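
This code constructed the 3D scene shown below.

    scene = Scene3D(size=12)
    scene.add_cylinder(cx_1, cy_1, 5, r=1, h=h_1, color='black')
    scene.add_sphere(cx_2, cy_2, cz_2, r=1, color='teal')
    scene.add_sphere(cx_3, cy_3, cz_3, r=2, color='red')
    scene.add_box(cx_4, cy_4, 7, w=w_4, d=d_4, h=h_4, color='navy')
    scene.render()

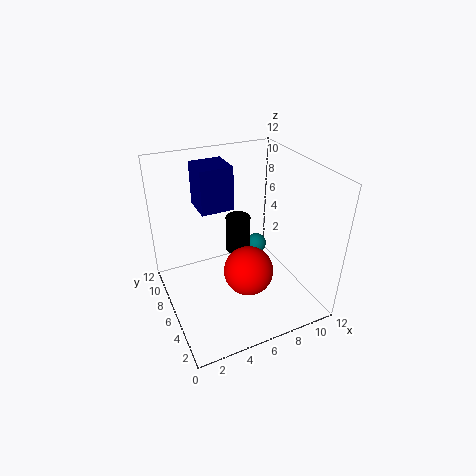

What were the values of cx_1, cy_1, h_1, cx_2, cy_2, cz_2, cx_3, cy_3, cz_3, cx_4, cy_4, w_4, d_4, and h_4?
cx_1 = 6, cy_1 = 6, h_1 = 3, cx_2 = 10, cy_2 = 10, cz_2 = 2, cx_3 = 6, cy_3 = 4, cz_3 = 4, cx_4 = 4, cy_4 = 9, w_4 = 3, d_4 = 3, h_4 = 4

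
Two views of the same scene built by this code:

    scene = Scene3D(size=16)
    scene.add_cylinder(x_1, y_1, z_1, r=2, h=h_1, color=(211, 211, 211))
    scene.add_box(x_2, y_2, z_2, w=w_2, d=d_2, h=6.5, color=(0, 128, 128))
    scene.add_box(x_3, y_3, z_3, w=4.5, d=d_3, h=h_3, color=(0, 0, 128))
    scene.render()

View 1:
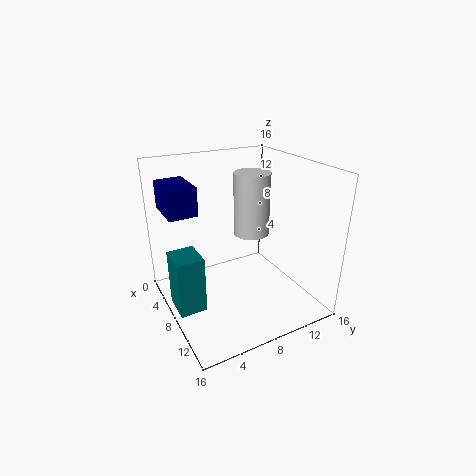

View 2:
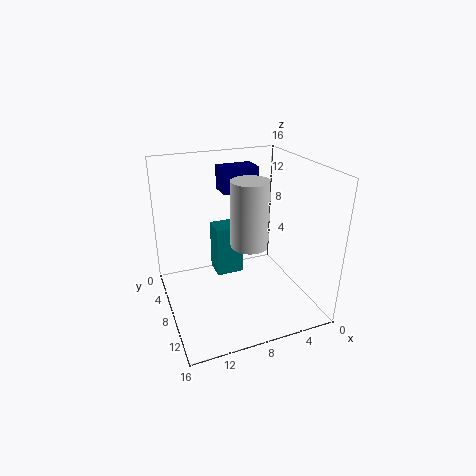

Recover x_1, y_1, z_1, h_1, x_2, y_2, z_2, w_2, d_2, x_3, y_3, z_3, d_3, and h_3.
x_1 = 7.5, y_1 = 10, z_1 = 8, h_1 = 7, x_2 = 5.5, y_2 = 0.5, z_2 = 0.5, w_2 = 3.5, d_2 = 3, x_3 = 3.5, y_3 = 0.5, z_3 = 11.5, d_3 = 3, h_3 = 3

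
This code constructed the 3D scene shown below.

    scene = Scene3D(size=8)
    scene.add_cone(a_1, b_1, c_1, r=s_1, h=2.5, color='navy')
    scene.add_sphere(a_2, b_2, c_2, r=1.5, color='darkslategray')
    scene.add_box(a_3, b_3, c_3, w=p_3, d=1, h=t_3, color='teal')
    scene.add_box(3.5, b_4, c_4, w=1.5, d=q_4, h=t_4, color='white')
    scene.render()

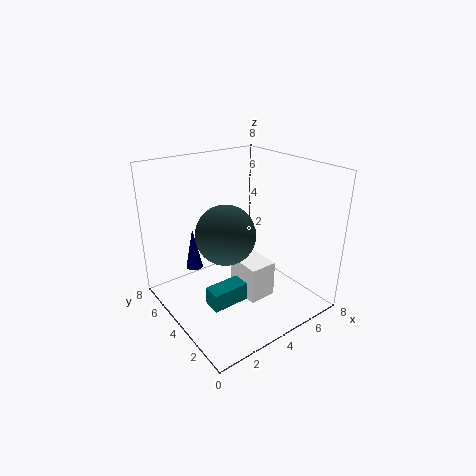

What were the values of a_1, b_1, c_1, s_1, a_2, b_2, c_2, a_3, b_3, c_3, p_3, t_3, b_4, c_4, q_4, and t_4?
a_1 = 2.5
b_1 = 6.5
c_1 = 1.5
s_1 = 0.5
a_2 = 2.5
b_2 = 3
c_2 = 5
a_3 = 1.5
b_3 = 2.5
c_3 = 1
p_3 = 2.5
t_3 = 1
b_4 = 2
c_4 = 1
q_4 = 2
t_4 = 2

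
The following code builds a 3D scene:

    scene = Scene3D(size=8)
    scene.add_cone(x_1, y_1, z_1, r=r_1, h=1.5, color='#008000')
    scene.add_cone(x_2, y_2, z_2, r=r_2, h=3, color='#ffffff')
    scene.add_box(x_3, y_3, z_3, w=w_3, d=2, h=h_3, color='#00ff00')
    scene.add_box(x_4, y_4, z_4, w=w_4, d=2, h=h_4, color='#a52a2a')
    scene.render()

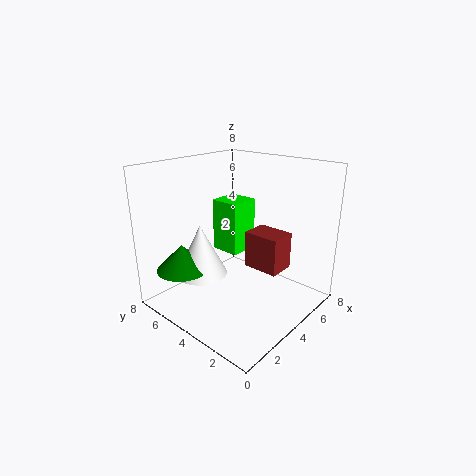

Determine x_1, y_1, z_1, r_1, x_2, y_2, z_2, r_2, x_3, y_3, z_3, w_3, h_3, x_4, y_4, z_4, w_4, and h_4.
x_1 = 2, y_1 = 6.5, z_1 = 2, r_1 = 1.5, x_2 = 3, y_2 = 6, z_2 = 1.5, r_2 = 1.5, x_3 = 6, y_3 = 6, z_3 = 1.5, w_3 = 2, h_3 = 3.5, x_4 = 4, y_4 = 1.5, z_4 = 2.5, w_4 = 1.5, h_4 = 2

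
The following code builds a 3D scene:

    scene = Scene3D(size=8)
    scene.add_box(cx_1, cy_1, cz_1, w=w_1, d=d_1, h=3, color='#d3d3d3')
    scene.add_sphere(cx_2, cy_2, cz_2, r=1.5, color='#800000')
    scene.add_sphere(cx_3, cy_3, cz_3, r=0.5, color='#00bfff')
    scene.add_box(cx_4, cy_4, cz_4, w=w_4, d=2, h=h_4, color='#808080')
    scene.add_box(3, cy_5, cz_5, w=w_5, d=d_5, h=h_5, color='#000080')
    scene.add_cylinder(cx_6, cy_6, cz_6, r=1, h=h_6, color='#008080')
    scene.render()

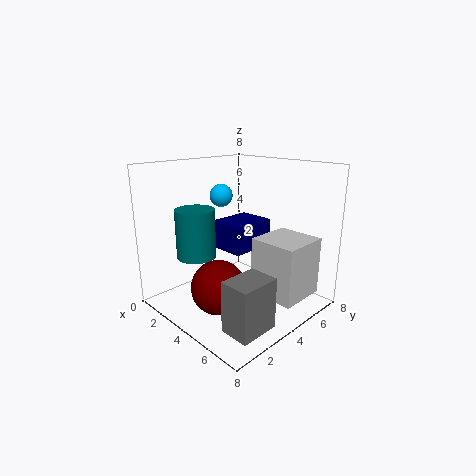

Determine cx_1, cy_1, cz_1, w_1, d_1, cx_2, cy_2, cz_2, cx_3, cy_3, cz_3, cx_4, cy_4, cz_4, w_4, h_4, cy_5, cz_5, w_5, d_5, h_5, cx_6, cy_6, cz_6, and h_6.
cx_1 = 5.5; cy_1 = 3.5; cz_1 = 1.5; w_1 = 2.5; d_1 = 2.5; cx_2 = 4; cy_2 = 2.5; cz_2 = 1.5; cx_3 = 5.5; cy_3 = 1.5; cz_3 = 7; cx_4 = 6.5; cy_4 = 0.5; cz_4 = 1; w_4 = 1.5; h_4 = 2.5; cy_5 = 3; cz_5 = 3.5; w_5 = 2; d_5 = 2.5; h_5 = 1.5; cx_6 = 3.5; cy_6 = 1.5; cz_6 = 3.5; h_6 = 2.5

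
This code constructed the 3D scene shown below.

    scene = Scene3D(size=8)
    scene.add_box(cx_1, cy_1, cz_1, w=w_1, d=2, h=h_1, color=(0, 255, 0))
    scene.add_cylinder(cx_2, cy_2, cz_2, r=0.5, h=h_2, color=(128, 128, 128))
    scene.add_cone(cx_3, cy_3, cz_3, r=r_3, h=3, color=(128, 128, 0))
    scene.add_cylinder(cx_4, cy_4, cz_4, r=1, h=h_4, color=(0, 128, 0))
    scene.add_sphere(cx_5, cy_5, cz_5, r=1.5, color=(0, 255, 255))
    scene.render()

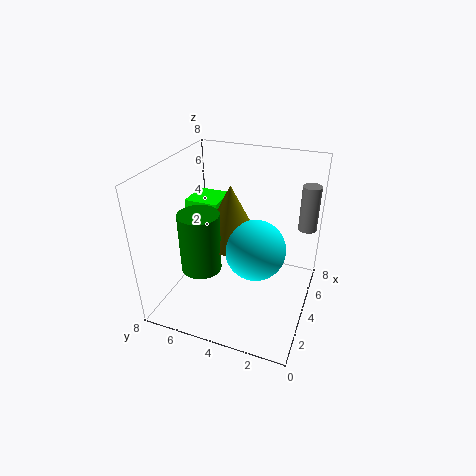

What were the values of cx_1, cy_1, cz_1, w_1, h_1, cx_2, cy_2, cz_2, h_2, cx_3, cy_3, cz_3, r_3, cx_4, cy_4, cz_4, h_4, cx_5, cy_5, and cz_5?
cx_1 = 4.5, cy_1 = 5.5, cz_1 = 4, w_1 = 2, h_1 = 1.5, cx_2 = 5.5, cy_2 = 0.5, cz_2 = 4.5, h_2 = 2.5, cx_3 = 3, cy_3 = 4, cz_3 = 4.5, r_3 = 1.5, cx_4 = 1.5, cy_4 = 5, cz_4 = 3.5, h_4 = 3, cx_5 = 2.5, cy_5 = 2.5, cz_5 = 4.5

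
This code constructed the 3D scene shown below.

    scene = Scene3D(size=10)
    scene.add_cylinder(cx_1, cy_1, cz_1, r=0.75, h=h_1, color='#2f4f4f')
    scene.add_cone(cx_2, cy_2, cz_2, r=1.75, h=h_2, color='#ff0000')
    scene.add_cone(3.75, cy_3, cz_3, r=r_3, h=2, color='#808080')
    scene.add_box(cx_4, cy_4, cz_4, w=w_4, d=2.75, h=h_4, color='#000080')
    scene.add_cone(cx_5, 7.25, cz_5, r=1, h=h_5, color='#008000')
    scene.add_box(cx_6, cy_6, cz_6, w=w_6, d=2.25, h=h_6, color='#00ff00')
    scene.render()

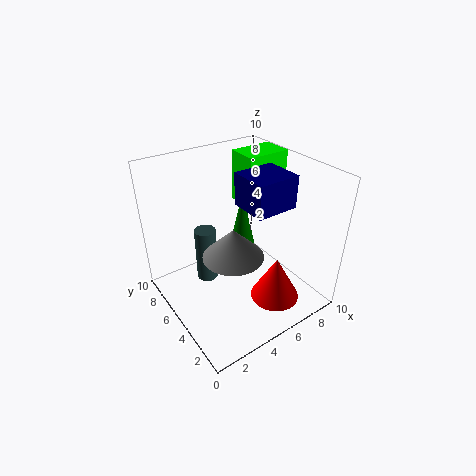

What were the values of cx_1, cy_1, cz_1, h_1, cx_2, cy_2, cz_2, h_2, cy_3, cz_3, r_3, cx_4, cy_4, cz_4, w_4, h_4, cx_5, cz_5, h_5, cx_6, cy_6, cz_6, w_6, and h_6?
cx_1 = 3.25, cy_1 = 6.5, cz_1 = 1.5, h_1 = 4, cx_2 = 6.75, cy_2 = 2.75, cz_2 = 0.5, h_2 = 3.25, cy_3 = 3.75, cz_3 = 4.75, r_3 = 2, cx_4 = 5.25, cy_4 = 3, cz_4 = 7.25, w_4 = 3, h_4 = 2.25, cx_5 = 7, cz_5 = 2.5, h_5 = 4.5, cx_6 = 6.75, cy_6 = 6, cz_6 = 6.25, w_6 = 3.25, h_6 = 3.75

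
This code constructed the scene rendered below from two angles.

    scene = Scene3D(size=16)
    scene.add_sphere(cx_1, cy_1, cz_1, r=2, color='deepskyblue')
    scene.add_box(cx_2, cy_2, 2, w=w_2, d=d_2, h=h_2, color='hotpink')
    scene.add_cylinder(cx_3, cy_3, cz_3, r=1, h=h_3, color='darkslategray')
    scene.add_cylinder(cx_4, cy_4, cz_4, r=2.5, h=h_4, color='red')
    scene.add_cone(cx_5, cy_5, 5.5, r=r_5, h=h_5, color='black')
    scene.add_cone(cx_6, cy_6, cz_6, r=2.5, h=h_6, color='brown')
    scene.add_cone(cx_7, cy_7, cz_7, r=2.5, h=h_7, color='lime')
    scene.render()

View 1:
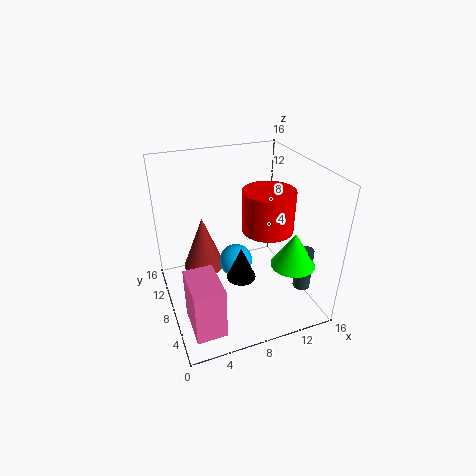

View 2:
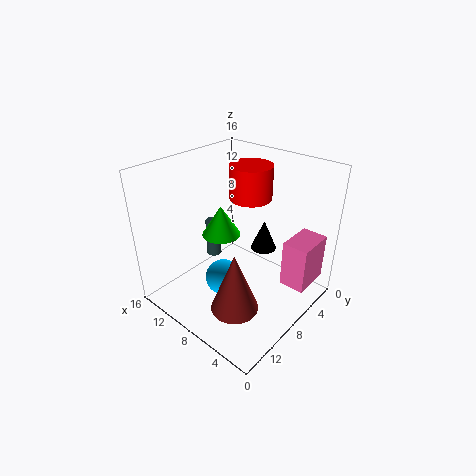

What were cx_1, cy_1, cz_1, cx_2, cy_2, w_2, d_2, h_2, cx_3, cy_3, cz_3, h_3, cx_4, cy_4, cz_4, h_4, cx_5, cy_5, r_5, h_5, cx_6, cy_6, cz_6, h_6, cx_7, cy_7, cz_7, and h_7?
cx_1 = 8.5; cy_1 = 10; cz_1 = 3.5; cx_2 = 1; cy_2 = 0.5; w_2 = 3; d_2 = 4.5; h_2 = 5.5; cx_3 = 15; cy_3 = 5; cz_3 = 1.5; h_3 = 5; cx_4 = 9.5; cy_4 = 4; cz_4 = 11; h_4 = 4; cx_5 = 7; cy_5 = 4.5; r_5 = 1.5; h_5 = 3.5; cx_6 = 5; cy_6 = 12; cz_6 = 2.5; h_6 = 6.5; cx_7 = 13.5; cy_7 = 5; cz_7 = 5; h_7 = 4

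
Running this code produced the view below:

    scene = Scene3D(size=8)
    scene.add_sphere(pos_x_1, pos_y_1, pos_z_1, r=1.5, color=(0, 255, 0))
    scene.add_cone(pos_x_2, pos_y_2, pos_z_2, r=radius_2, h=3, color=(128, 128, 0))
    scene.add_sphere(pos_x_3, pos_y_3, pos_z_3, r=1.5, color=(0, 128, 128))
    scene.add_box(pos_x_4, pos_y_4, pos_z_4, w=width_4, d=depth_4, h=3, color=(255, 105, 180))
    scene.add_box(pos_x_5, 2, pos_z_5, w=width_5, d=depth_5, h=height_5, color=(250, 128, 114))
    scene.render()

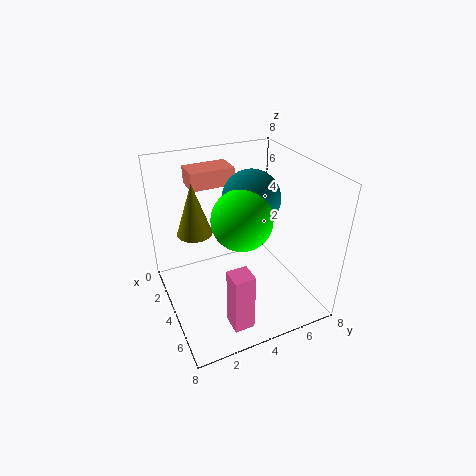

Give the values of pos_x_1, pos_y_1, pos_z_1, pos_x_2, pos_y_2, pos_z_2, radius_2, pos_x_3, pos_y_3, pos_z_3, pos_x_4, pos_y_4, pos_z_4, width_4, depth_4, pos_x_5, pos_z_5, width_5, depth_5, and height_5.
pos_x_1 = 5.5; pos_y_1 = 3.5; pos_z_1 = 6; pos_x_2 = 2.5; pos_y_2 = 2; pos_z_2 = 4; radius_2 = 1; pos_x_3 = 4.5; pos_y_3 = 4.5; pos_z_3 = 6.5; pos_x_4 = 7; pos_y_4 = 2; pos_z_4 = 1.5; width_4 = 1; depth_4 = 1; pos_x_5 = 1; pos_z_5 = 6.5; width_5 = 1.5; depth_5 = 2.5; height_5 = 1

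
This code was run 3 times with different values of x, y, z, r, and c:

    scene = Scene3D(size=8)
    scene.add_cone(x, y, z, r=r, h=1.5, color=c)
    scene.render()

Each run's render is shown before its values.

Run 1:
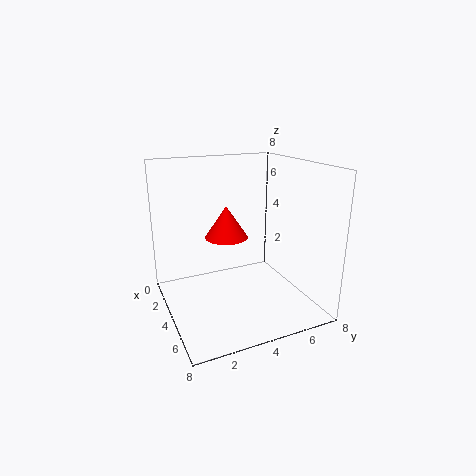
x = 6, y = 2.5, z = 5, r = 1, c = 'red'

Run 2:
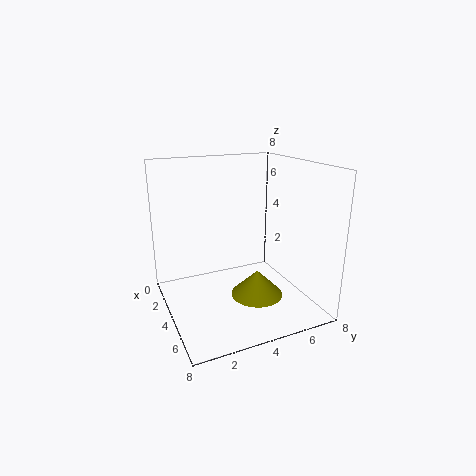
x = 4.5, y = 5, z = 0.5, r = 1.5, c = 'olive'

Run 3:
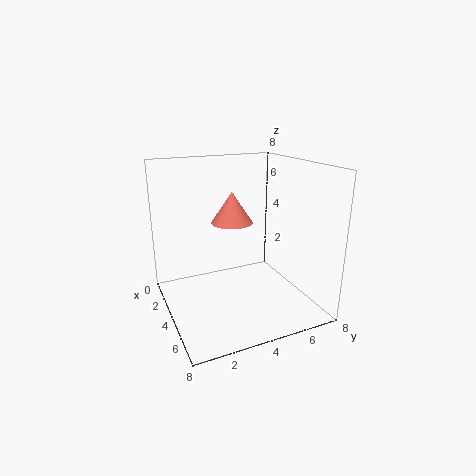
x = 5.5, y = 3, z = 5.5, r = 1, c = 'salmon'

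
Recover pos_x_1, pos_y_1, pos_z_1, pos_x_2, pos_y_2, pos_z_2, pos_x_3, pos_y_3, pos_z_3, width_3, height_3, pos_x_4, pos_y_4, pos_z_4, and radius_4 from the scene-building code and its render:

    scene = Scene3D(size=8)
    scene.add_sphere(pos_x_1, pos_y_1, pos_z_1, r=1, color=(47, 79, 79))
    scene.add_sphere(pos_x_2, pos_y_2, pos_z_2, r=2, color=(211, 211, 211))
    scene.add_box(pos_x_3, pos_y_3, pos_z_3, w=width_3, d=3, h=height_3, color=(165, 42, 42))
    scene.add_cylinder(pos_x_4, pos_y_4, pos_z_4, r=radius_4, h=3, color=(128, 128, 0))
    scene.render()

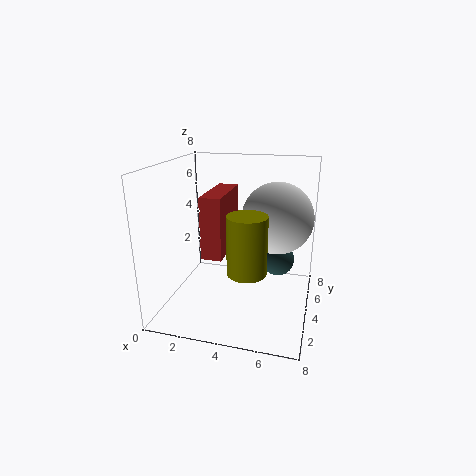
pos_x_1 = 6; pos_y_1 = 6; pos_z_1 = 2; pos_x_2 = 6; pos_y_2 = 5; pos_z_2 = 5; pos_x_3 = 3; pos_y_3 = 1; pos_z_3 = 4; width_3 = 1; height_3 = 3; pos_x_4 = 5; pos_y_4 = 2; pos_z_4 = 3; radius_4 = 1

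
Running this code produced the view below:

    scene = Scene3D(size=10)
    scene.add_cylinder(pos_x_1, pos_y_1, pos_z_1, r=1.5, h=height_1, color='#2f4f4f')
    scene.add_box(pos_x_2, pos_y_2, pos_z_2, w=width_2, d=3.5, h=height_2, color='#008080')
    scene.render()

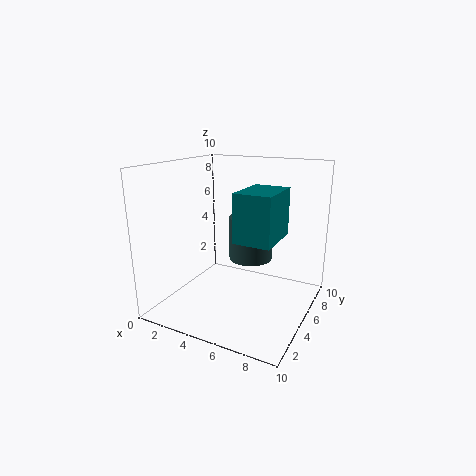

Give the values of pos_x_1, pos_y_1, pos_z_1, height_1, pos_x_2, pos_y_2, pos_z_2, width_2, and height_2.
pos_x_1 = 5.75
pos_y_1 = 5.5
pos_z_1 = 3.5
height_1 = 3
pos_x_2 = 5.5
pos_y_2 = 3.25
pos_z_2 = 5.25
width_2 = 2.5
height_2 = 3.25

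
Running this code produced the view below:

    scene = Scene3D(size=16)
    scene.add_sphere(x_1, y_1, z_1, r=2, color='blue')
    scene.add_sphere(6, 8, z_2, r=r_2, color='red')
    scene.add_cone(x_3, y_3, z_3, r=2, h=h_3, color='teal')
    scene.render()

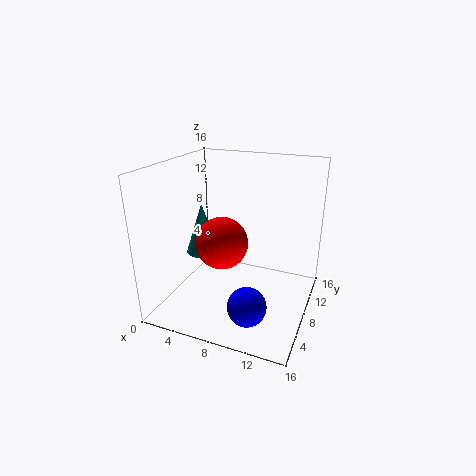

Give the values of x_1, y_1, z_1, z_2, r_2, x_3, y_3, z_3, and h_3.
x_1 = 11, y_1 = 3, z_1 = 3, z_2 = 7, r_2 = 3, x_3 = 3, y_3 = 9, z_3 = 5, h_3 = 6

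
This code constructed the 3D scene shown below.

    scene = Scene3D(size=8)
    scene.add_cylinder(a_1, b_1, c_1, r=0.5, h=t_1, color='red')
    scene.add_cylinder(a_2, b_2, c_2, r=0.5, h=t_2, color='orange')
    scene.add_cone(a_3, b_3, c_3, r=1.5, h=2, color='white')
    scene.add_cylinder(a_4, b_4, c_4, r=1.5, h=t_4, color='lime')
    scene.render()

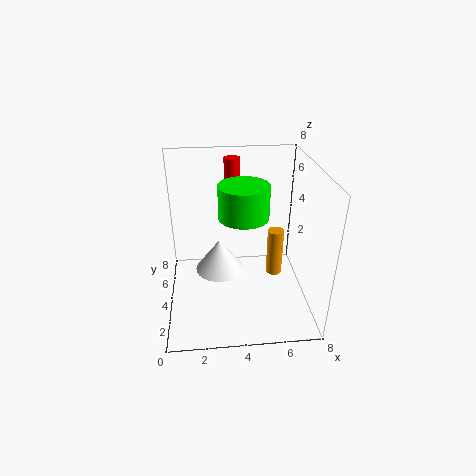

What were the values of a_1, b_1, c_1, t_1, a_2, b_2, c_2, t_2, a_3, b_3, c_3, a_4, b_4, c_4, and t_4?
a_1 = 4, b_1 = 7.5, c_1 = 5, t_1 = 2.5, a_2 = 6.5, b_2 = 5.5, c_2 = 0.5, t_2 = 3, a_3 = 3, b_3 = 5.5, c_3 = 1, a_4 = 4.5, b_4 = 5.5, c_4 = 4.5, t_4 = 2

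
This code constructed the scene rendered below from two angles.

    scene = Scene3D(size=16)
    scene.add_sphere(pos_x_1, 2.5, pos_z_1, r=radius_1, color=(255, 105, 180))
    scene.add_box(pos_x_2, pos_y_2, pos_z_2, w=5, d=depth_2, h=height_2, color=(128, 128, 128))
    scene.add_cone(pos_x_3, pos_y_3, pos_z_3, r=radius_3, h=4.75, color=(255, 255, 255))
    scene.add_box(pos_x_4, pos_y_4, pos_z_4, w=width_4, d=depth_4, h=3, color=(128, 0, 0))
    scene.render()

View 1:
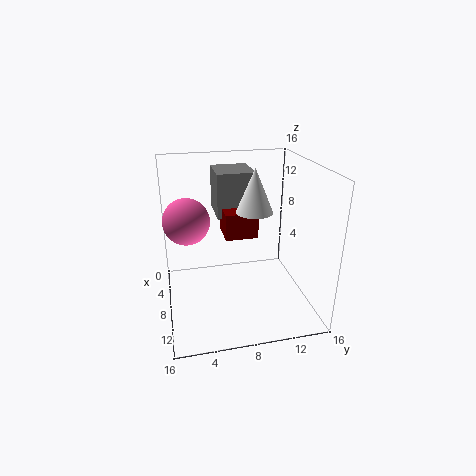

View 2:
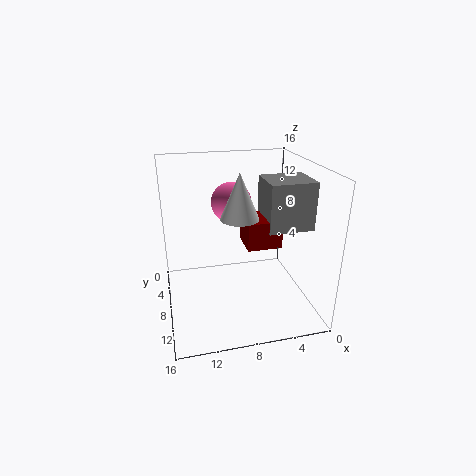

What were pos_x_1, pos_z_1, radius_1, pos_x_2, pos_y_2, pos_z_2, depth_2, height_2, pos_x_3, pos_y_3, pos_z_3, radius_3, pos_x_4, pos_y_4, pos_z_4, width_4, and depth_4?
pos_x_1 = 7.5; pos_z_1 = 10.25; radius_1 = 2.5; pos_x_2 = 0.25; pos_y_2 = 6.25; pos_z_2 = 9.25; depth_2 = 4.5; height_2 = 5.25; pos_x_3 = 8.25; pos_y_3 = 9.75; pos_z_3 = 11; radius_3 = 2; pos_x_4 = 3.75; pos_y_4 = 6.75; pos_z_4 = 7.5; width_4 = 3.75; depth_4 = 3.75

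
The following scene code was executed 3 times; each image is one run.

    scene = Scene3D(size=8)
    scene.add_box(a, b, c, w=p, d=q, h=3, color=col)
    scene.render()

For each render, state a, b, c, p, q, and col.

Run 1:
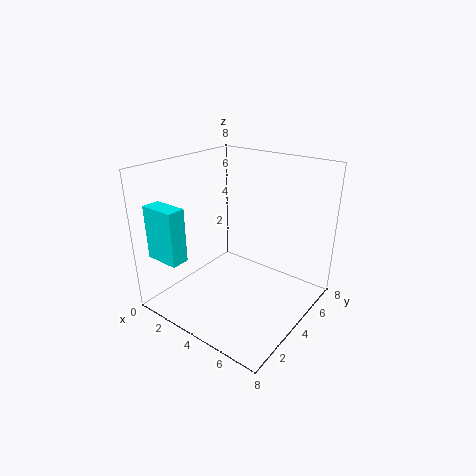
a = 0.25, b = 0.75, c = 3, p = 2, q = 1, col = 'cyan'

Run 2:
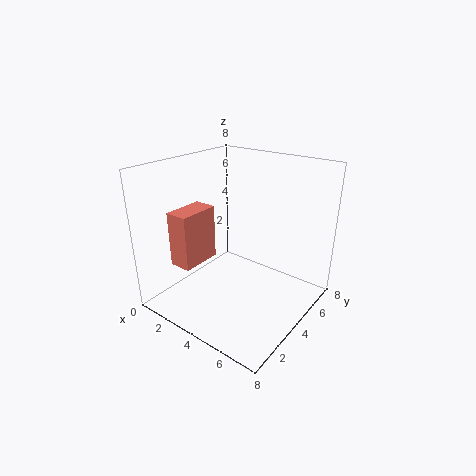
a = 1.5, b = 1.25, c = 2.75, p = 1.25, q = 2.25, col = 'salmon'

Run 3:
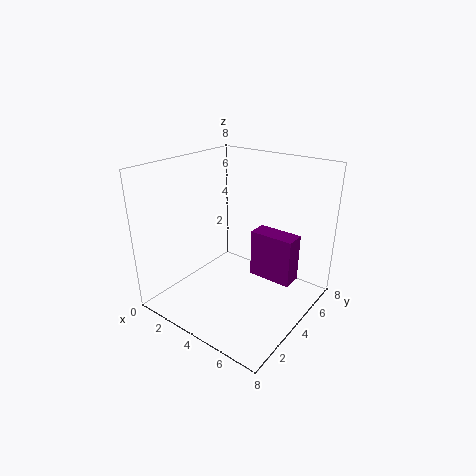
a = 3.5, b = 6, c = 0.5, p = 2.75, q = 1.25, col = 'purple'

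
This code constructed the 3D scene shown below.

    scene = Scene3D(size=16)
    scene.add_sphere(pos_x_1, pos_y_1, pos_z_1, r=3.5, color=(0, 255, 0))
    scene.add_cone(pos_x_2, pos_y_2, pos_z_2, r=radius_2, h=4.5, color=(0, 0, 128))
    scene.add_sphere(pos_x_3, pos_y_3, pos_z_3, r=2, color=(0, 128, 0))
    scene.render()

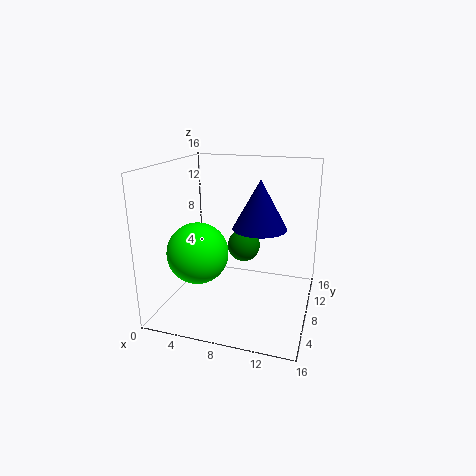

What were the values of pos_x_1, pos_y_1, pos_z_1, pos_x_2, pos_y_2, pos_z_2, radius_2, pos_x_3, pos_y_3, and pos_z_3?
pos_x_1 = 3.5
pos_y_1 = 7
pos_z_1 = 6
pos_x_2 = 11.5
pos_y_2 = 3.5
pos_z_2 = 11
radius_2 = 2.5
pos_x_3 = 7.5
pos_y_3 = 12
pos_z_3 = 5.5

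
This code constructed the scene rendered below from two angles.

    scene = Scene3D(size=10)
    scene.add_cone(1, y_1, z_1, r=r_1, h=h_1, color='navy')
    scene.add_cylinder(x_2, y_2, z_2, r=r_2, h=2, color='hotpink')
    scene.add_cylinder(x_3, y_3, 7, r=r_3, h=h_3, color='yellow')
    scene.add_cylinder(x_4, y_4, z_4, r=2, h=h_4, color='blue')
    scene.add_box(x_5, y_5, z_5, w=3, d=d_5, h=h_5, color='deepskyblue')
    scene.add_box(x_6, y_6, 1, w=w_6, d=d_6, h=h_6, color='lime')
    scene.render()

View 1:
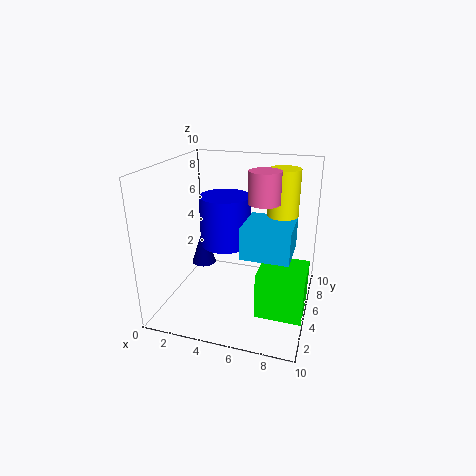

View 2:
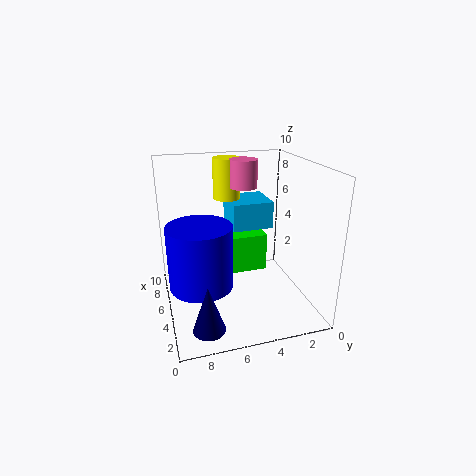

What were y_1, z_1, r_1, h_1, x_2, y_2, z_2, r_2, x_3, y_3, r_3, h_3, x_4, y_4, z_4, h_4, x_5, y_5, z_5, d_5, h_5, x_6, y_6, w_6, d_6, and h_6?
y_1 = 8; z_1 = 1; r_1 = 1; h_1 = 3; x_2 = 7; y_2 = 4; z_2 = 8; r_2 = 1; x_3 = 8; y_3 = 5; r_3 = 1; h_3 = 3; x_4 = 3; y_4 = 8; z_4 = 3; h_4 = 4; x_5 = 6; y_5 = 2; z_5 = 5; d_5 = 3; h_5 = 2; x_6 = 7; y_6 = 2; w_6 = 3; d_6 = 3; h_6 = 3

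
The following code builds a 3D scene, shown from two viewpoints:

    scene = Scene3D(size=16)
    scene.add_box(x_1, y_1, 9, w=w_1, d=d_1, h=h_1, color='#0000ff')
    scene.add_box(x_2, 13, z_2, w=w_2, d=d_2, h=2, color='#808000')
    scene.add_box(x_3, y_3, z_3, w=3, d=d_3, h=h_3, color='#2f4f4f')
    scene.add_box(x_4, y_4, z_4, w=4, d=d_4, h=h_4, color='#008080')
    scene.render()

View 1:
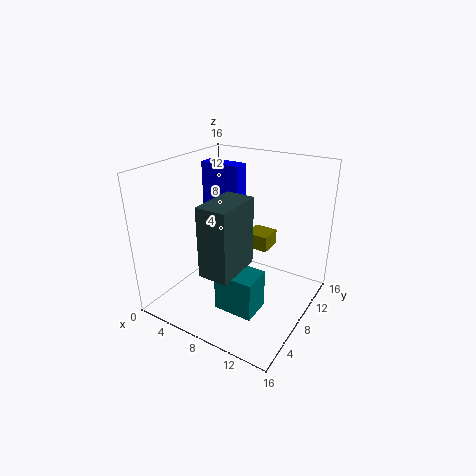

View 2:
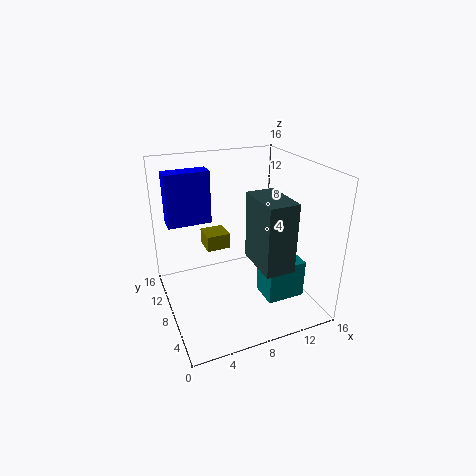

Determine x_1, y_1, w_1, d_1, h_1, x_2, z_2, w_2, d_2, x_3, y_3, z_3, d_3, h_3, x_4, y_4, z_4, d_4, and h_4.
x_1 = 1
y_1 = 11
w_1 = 5
d_1 = 2
h_1 = 6
x_2 = 6
z_2 = 4
w_2 = 3
d_2 = 3
x_3 = 8
y_3 = 1
z_3 = 7
d_3 = 5
h_3 = 7
x_4 = 9
y_4 = 2
z_4 = 3
d_4 = 3
h_4 = 4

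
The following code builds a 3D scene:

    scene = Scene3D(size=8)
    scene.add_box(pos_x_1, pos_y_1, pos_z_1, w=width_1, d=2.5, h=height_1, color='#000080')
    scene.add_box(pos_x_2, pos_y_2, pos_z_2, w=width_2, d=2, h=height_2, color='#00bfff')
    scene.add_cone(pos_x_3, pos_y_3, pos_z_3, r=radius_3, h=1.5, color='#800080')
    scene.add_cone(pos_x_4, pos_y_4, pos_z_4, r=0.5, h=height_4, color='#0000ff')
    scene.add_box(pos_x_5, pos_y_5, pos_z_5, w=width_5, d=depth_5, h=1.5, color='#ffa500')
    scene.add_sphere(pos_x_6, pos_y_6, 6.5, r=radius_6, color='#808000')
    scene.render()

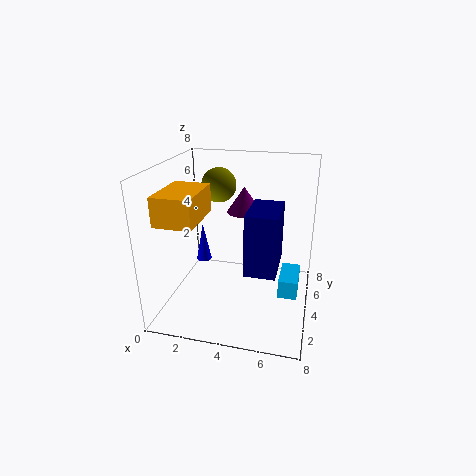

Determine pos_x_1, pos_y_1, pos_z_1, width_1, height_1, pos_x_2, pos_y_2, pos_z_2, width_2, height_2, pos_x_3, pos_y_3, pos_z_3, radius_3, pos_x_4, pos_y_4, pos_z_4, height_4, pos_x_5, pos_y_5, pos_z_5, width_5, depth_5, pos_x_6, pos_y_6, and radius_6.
pos_x_1 = 5; pos_y_1 = 1; pos_z_1 = 3.5; width_1 = 1.5; height_1 = 3; pos_x_2 = 6.5; pos_y_2 = 2.5; pos_z_2 = 1.5; width_2 = 1; height_2 = 1; pos_x_3 = 4; pos_y_3 = 5.5; pos_z_3 = 5; radius_3 = 1; pos_x_4 = 1; pos_y_4 = 6.5; pos_z_4 = 1; height_4 = 2.5; pos_x_5 = 0.5; pos_y_5 = 1; pos_z_5 = 5.5; width_5 = 2; depth_5 = 3; pos_x_6 = 2.5; pos_y_6 = 5.5; radius_6 = 1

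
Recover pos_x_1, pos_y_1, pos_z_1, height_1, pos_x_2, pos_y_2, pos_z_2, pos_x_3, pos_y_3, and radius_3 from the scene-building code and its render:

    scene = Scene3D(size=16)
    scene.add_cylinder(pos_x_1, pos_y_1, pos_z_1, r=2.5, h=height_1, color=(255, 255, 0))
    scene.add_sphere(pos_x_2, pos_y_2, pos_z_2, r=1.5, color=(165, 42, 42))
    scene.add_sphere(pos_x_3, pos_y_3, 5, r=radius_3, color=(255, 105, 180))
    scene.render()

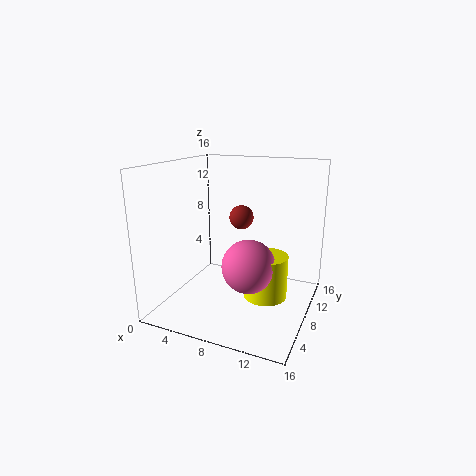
pos_x_1 = 11
pos_y_1 = 9
pos_z_1 = 1
height_1 = 5
pos_x_2 = 6.5
pos_y_2 = 12.5
pos_z_2 = 9
pos_x_3 = 9.5
pos_y_3 = 7.5
radius_3 = 3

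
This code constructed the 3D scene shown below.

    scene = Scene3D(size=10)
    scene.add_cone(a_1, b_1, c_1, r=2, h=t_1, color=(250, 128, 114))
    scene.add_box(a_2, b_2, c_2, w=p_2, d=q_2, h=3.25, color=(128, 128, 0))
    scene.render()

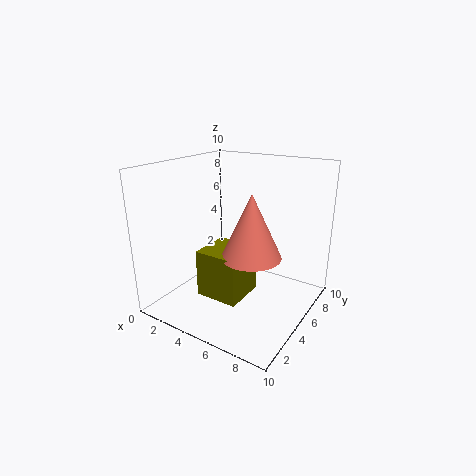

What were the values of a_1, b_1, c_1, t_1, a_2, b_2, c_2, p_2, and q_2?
a_1 = 6.5; b_1 = 4.25; c_1 = 4.25; t_1 = 4.25; a_2 = 3.25; b_2 = 2.5; c_2 = 1.25; p_2 = 3; q_2 = 3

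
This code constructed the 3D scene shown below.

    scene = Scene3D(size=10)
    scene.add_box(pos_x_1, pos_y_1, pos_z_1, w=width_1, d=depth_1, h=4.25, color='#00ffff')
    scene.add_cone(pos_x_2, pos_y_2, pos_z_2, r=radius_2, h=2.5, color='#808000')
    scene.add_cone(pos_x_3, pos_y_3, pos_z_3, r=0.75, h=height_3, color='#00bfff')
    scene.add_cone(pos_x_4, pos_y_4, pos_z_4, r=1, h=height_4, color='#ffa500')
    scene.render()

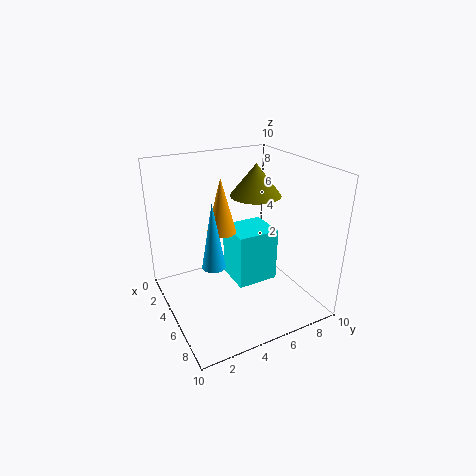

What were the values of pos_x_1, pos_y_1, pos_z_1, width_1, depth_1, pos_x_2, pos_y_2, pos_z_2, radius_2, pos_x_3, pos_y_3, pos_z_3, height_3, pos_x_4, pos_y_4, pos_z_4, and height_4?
pos_x_1 = 1.5; pos_y_1 = 5.5; pos_z_1 = 0.25; width_1 = 3; depth_1 = 3.25; pos_x_2 = 2.25; pos_y_2 = 8; pos_z_2 = 6.75; radius_2 = 2; pos_x_3 = 6.5; pos_y_3 = 2.5; pos_z_3 = 4.25; height_3 = 4.25; pos_x_4 = 4.5; pos_y_4 = 4; pos_z_4 = 5.5; height_4 = 3.75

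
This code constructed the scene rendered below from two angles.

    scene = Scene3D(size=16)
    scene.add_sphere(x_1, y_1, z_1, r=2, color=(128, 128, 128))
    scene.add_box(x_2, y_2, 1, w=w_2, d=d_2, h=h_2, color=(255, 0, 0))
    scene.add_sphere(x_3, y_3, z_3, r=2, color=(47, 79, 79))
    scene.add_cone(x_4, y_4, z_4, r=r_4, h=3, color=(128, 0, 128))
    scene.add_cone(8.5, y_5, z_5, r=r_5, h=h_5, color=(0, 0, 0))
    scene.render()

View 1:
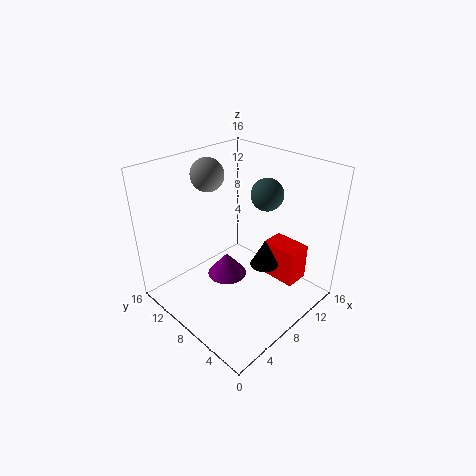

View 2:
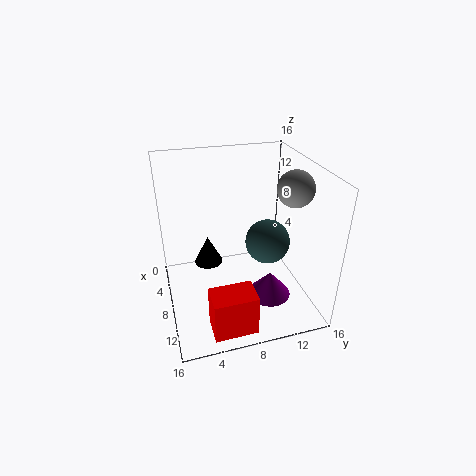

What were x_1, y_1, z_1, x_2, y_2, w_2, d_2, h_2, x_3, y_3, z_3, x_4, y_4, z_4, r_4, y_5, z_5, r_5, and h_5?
x_1 = 9; y_1 = 14; z_1 = 13.5; x_2 = 12.5; y_2 = 3.5; w_2 = 3; d_2 = 4.5; h_2 = 4.5; x_3 = 14; y_3 = 9; z_3 = 11; x_4 = 9.5; y_4 = 11.5; z_4 = 0.5; r_4 = 2.5; y_5 = 4.5; z_5 = 6; r_5 = 1.5; h_5 = 3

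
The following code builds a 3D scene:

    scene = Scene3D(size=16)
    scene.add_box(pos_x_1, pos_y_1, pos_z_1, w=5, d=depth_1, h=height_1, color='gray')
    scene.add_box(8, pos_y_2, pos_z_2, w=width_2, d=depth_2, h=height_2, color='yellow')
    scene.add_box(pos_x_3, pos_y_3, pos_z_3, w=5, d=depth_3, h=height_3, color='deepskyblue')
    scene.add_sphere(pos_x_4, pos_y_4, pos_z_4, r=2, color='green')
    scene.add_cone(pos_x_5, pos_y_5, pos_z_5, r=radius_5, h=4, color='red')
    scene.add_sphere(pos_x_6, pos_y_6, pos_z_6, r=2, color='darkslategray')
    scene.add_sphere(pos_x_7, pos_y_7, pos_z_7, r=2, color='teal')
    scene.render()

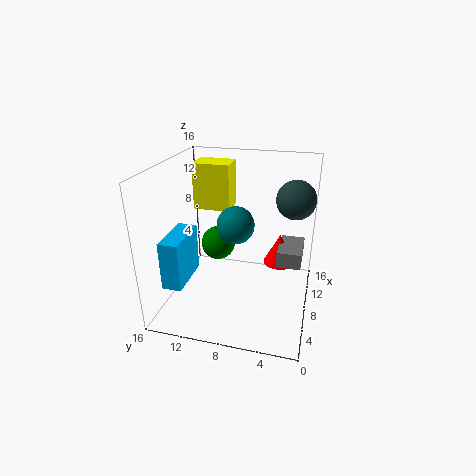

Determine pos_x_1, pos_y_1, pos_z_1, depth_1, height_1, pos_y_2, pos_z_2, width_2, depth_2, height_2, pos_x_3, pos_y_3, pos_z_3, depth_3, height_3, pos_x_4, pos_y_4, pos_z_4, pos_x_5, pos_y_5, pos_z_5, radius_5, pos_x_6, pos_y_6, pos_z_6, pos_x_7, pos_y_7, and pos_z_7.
pos_x_1 = 11
pos_y_1 = 1
pos_z_1 = 3
depth_1 = 3
height_1 = 2
pos_y_2 = 9
pos_z_2 = 11
width_2 = 3
depth_2 = 4
height_2 = 5
pos_x_3 = 1
pos_y_3 = 12
pos_z_3 = 5
depth_3 = 2
height_3 = 5
pos_x_4 = 10
pos_y_4 = 11
pos_z_4 = 6
pos_x_5 = 14
pos_y_5 = 4
pos_z_5 = 2
radius_5 = 2
pos_x_6 = 8
pos_y_6 = 2
pos_z_6 = 13
pos_x_7 = 7
pos_y_7 = 8
pos_z_7 = 10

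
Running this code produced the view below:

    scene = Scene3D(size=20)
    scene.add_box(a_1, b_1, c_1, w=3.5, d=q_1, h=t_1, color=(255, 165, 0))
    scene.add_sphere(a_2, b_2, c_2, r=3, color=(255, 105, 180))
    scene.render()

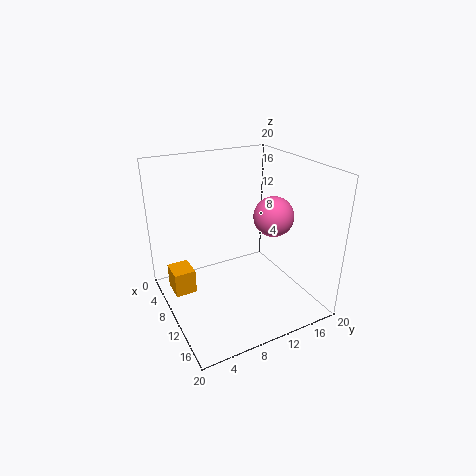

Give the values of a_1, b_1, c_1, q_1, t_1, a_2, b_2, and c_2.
a_1 = 5; b_1 = 1; c_1 = 2; q_1 = 3; t_1 = 3.5; a_2 = 9; b_2 = 16.5; c_2 = 11.5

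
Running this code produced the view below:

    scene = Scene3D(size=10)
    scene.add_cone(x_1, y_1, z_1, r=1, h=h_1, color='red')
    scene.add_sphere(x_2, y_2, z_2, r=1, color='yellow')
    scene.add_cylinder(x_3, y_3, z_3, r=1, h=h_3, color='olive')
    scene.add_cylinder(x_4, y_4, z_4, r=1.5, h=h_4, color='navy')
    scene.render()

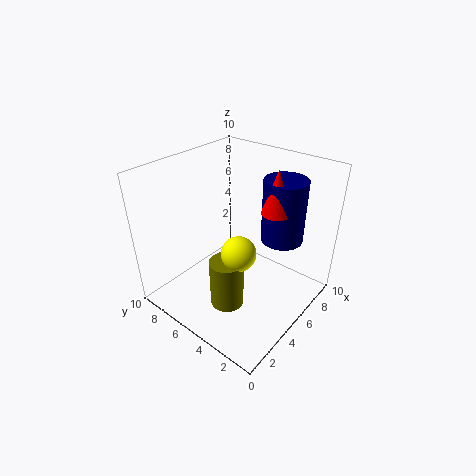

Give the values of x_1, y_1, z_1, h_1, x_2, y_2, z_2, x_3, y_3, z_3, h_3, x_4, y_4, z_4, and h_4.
x_1 = 6.5, y_1 = 3, z_1 = 7, h_1 = 3, x_2 = 2, y_2 = 2.5, z_2 = 6.5, x_3 = 1.5, y_3 = 3, z_3 = 3, h_3 = 3, x_4 = 7.5, y_4 = 3, z_4 = 4.5, h_4 = 4.5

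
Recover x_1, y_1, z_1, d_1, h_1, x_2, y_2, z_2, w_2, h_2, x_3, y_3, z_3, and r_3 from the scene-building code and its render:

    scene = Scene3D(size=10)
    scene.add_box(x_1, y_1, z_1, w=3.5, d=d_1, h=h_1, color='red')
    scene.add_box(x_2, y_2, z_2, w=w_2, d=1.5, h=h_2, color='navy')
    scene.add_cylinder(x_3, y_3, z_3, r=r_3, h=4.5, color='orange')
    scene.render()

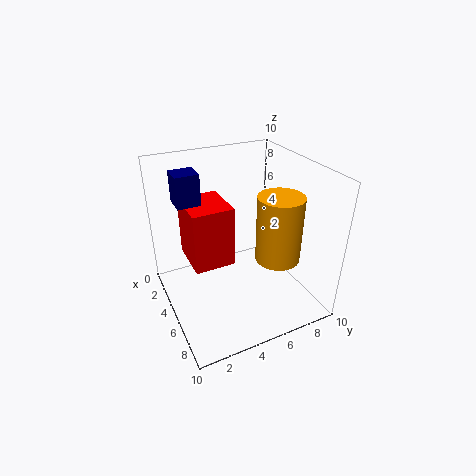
x_1 = 1, y_1 = 2, z_1 = 2.5, d_1 = 3, h_1 = 4.5, x_2 = 3.5, y_2 = 1, z_2 = 8, w_2 = 1.5, h_2 = 2, x_3 = 7, y_3 = 7, z_3 = 4, r_3 = 1.5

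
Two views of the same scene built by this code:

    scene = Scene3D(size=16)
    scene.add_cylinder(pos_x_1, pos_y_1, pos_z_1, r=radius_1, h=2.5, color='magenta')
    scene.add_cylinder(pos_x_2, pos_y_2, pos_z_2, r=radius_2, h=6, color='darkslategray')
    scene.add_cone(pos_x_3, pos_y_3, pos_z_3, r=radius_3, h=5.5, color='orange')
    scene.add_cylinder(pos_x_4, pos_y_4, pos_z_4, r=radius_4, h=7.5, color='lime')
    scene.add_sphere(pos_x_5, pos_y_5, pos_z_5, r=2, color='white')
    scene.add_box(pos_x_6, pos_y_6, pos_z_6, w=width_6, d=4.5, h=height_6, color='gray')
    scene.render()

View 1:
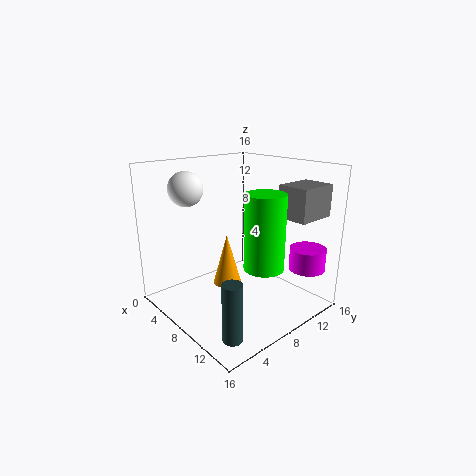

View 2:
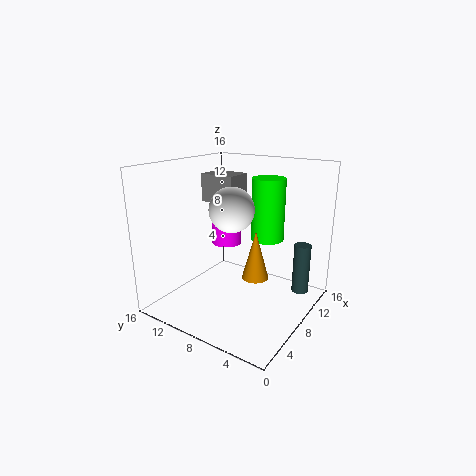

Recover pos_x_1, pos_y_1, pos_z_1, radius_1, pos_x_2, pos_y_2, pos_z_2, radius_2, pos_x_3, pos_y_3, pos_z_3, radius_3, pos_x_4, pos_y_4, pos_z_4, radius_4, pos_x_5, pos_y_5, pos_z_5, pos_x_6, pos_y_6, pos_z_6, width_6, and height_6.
pos_x_1 = 13.5, pos_y_1 = 13.5, pos_z_1 = 4.5, radius_1 = 2, pos_x_2 = 13.5, pos_y_2 = 2.5, pos_z_2 = 0.5, radius_2 = 1, pos_x_3 = 8.5, pos_y_3 = 6, pos_z_3 = 3.5, radius_3 = 1.5, pos_x_4 = 13, pos_y_4 = 7, pos_z_4 = 6.5, radius_4 = 2, pos_x_5 = 2.5, pos_y_5 = 5, pos_z_5 = 13, pos_x_6 = 11, pos_y_6 = 11, pos_z_6 = 10.5, width_6 = 3.5, height_6 = 3.5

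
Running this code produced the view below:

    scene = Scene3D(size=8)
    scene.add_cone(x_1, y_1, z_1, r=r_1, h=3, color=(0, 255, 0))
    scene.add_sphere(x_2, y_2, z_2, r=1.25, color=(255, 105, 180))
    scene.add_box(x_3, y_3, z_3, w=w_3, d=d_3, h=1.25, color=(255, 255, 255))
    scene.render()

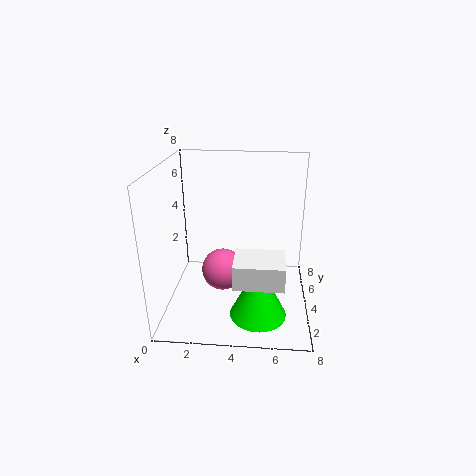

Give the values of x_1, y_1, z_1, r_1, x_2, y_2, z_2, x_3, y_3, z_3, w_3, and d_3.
x_1 = 5.25, y_1 = 2, z_1 = 0.5, r_1 = 1.5, x_2 = 3, y_2 = 4.75, z_2 = 1.5, x_3 = 4, y_3 = 0.75, z_3 = 2.75, w_3 = 2.5, d_3 = 2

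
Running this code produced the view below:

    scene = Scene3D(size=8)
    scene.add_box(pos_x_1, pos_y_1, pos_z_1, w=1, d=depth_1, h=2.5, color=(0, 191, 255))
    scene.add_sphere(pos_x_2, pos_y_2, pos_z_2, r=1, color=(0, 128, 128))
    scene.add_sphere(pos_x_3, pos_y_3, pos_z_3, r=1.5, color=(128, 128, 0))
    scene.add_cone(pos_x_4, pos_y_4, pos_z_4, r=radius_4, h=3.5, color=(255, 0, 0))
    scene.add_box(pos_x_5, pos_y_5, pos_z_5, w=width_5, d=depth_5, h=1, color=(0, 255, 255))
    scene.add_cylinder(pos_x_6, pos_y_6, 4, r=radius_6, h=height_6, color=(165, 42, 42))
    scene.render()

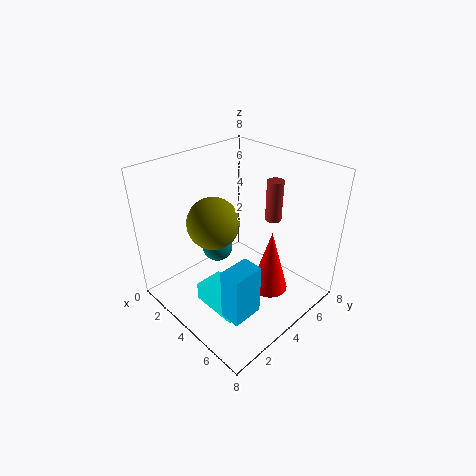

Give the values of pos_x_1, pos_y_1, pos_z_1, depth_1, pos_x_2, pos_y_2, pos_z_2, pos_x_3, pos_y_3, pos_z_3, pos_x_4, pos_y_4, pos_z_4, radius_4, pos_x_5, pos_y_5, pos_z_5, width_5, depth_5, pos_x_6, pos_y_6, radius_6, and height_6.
pos_x_1 = 6.5, pos_y_1 = 0.5, pos_z_1 = 2.5, depth_1 = 1.5, pos_x_2 = 1, pos_y_2 = 5, pos_z_2 = 1.5, pos_x_3 = 2.5, pos_y_3 = 3.5, pos_z_3 = 4.5, pos_x_4 = 6, pos_y_4 = 4.5, pos_z_4 = 1.5, radius_4 = 1, pos_x_5 = 4, pos_y_5 = 1, pos_z_5 = 1.5, width_5 = 2.5, depth_5 = 1.5, pos_x_6 = 4, pos_y_6 = 7, radius_6 = 0.5, height_6 = 2.5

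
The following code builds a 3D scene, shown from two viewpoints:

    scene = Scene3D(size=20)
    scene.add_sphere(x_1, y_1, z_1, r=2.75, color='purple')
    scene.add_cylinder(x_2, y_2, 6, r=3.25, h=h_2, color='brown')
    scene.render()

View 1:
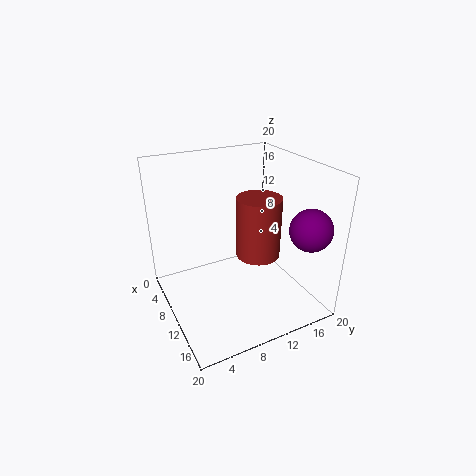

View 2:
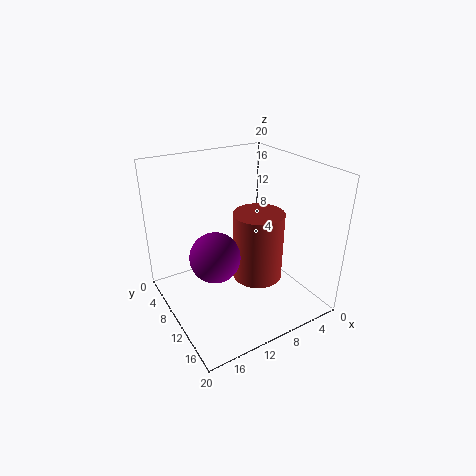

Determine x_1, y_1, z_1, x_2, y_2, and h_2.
x_1 = 17, y_1 = 16.75, z_1 = 12.75, x_2 = 9.25, y_2 = 13.75, h_2 = 9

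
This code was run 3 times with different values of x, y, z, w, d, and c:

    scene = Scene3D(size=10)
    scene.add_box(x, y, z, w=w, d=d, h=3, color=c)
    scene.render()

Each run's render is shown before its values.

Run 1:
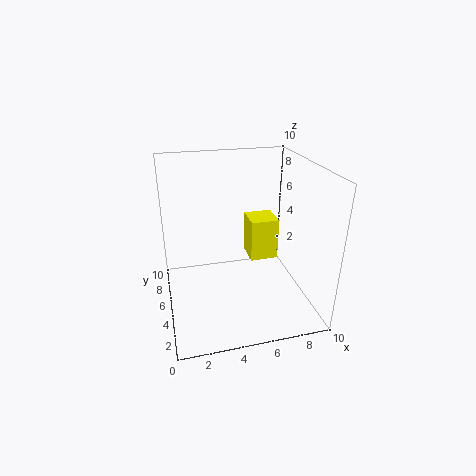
x = 6, y = 5, z = 3, w = 2, d = 2, c = 'yellow'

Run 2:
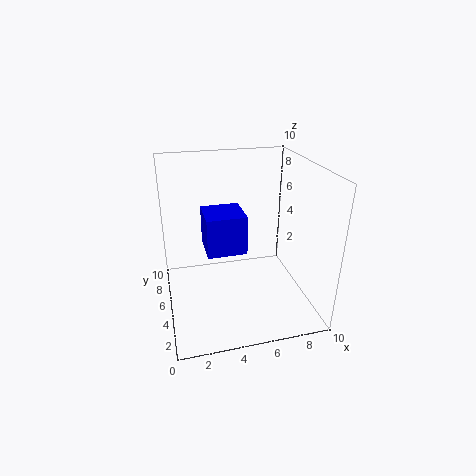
x = 3, y = 6, z = 3, w = 3, d = 3, c = 'blue'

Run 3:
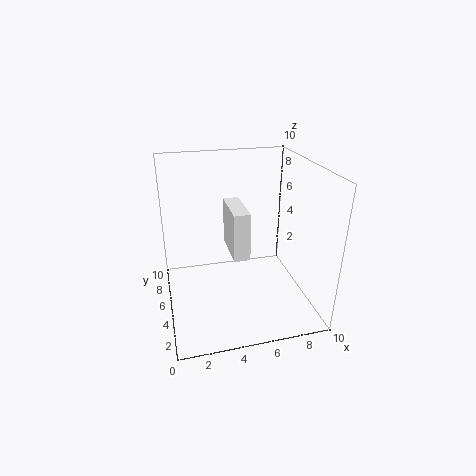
x = 4, y = 2, z = 5, w = 1, d = 3, c = 'white'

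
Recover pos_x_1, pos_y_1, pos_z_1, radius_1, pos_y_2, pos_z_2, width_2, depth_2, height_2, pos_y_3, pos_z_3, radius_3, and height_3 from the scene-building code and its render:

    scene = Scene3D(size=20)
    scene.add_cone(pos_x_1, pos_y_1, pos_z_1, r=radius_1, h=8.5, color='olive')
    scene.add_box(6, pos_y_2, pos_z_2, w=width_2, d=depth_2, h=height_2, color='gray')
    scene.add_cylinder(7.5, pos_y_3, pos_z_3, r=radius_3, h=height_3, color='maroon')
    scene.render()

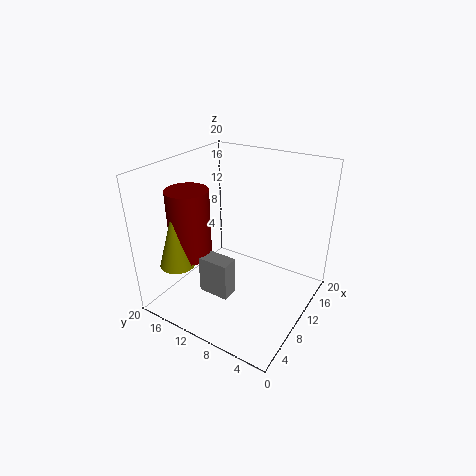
pos_x_1 = 5
pos_y_1 = 17
pos_z_1 = 6
radius_1 = 2.5
pos_y_2 = 9.5
pos_z_2 = 2
width_2 = 2.5
depth_2 = 4.5
height_2 = 5.5
pos_y_3 = 16.5
pos_z_3 = 6.5
radius_3 = 3
height_3 = 10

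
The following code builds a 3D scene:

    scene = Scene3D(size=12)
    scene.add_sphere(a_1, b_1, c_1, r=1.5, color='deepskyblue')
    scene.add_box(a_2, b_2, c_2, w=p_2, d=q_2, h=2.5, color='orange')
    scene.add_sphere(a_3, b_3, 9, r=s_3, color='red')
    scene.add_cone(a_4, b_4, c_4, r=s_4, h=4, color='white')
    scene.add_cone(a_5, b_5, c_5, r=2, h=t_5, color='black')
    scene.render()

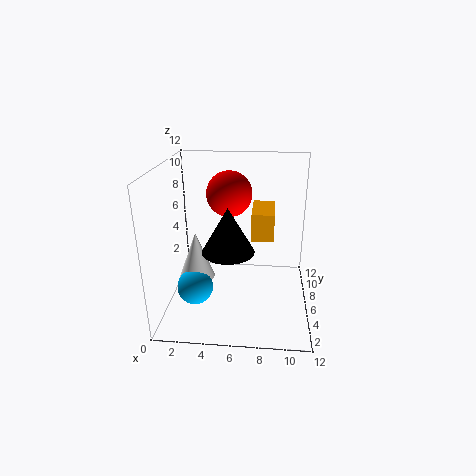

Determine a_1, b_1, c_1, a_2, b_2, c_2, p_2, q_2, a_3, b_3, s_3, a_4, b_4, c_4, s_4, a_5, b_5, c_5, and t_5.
a_1 = 2.5, b_1 = 4.5, c_1 = 2, a_2 = 7, b_2 = 7.5, c_2 = 5, p_2 = 2, q_2 = 4, a_3 = 5, b_3 = 8.5, s_3 = 2, a_4 = 2.5, b_4 = 5.5, c_4 = 2.5, s_4 = 1.5, a_5 = 5.5, b_5 = 3.5, c_5 = 6, t_5 = 3.5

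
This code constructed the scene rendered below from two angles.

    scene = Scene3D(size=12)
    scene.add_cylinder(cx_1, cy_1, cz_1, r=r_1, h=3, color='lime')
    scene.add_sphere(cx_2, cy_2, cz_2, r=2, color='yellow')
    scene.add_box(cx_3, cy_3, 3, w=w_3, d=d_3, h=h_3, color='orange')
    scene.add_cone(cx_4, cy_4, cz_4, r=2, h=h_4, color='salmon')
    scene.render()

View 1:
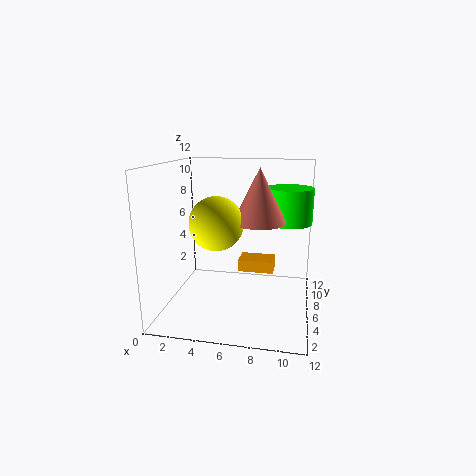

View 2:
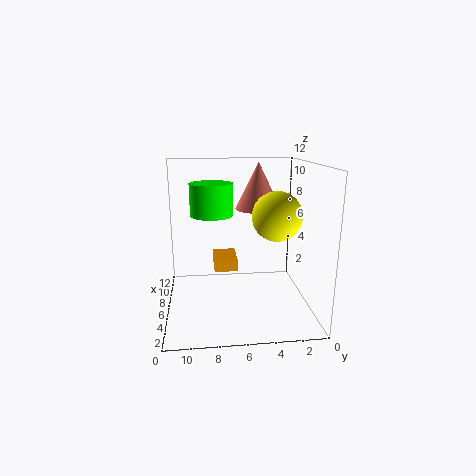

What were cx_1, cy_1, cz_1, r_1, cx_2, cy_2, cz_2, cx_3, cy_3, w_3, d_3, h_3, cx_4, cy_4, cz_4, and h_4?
cx_1 = 10, cy_1 = 8, cz_1 = 7, r_1 = 2, cx_2 = 5, cy_2 = 3, cz_2 = 8, cx_3 = 6, cy_3 = 6, w_3 = 3, d_3 = 2, h_3 = 1, cx_4 = 8, cy_4 = 4, cz_4 = 8, h_4 = 4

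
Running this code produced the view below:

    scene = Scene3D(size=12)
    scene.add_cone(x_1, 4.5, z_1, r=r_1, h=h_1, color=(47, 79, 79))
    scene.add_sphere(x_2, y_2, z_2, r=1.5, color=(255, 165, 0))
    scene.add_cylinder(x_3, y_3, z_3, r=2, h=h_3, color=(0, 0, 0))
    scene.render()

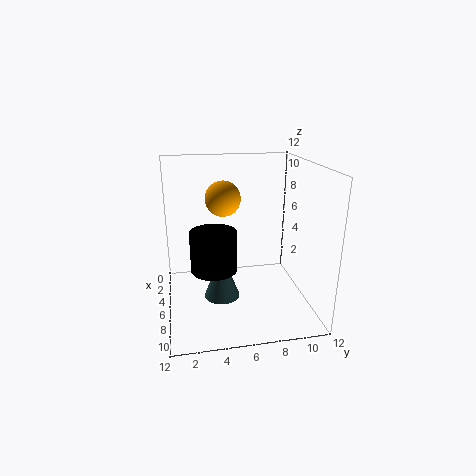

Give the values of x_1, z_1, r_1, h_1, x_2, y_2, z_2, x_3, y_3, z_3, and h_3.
x_1 = 6.5; z_1 = 1; r_1 = 1.5; h_1 = 4; x_2 = 4.5; y_2 = 5; z_2 = 9; x_3 = 5.5; y_3 = 4; z_3 = 3; h_3 = 3.5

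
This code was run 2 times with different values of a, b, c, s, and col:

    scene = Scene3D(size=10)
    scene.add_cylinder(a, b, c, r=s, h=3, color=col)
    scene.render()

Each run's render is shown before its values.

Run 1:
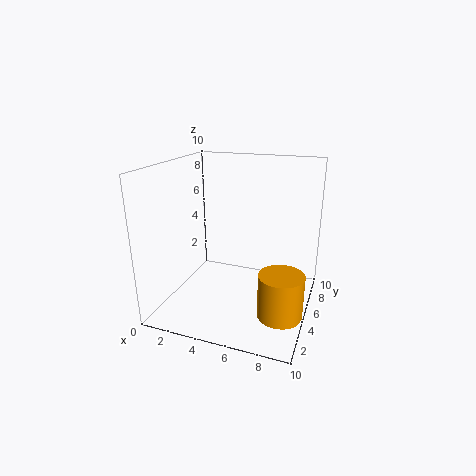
a = 8.5, b = 3.5, c = 0.5, s = 1.5, col = 'orange'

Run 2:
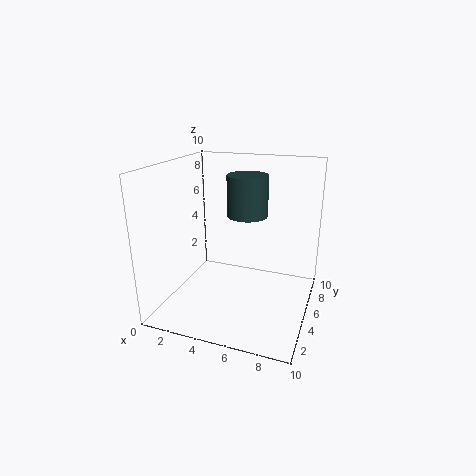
a = 5, b = 7, c = 6, s = 1.5, col = 'darkslategray'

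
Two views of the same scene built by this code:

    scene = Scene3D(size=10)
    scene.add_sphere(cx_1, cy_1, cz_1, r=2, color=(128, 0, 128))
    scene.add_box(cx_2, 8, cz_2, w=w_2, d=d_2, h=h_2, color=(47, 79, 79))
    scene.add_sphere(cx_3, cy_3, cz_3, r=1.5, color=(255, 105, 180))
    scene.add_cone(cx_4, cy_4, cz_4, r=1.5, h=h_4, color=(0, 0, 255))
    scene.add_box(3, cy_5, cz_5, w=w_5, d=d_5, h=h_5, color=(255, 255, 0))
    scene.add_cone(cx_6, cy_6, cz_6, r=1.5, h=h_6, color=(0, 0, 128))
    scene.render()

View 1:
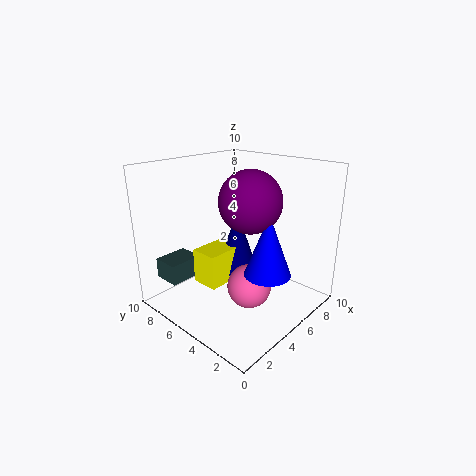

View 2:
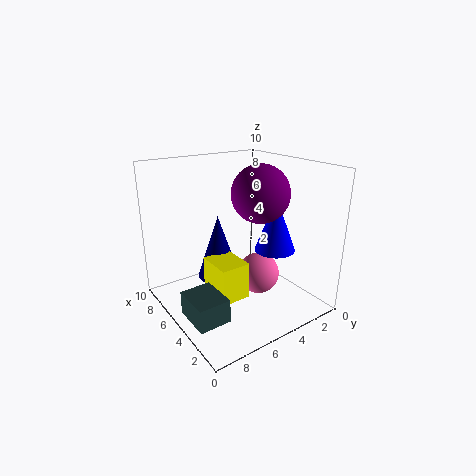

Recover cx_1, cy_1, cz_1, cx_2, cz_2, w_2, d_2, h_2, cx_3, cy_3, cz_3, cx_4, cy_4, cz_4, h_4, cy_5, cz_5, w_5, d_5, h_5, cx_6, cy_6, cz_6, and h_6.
cx_1 = 4.5
cy_1 = 3.5
cz_1 = 8
cx_2 = 1.5
cz_2 = 1.5
w_2 = 2.5
d_2 = 2
h_2 = 1.5
cx_3 = 4.5
cy_3 = 3.5
cz_3 = 2
cx_4 = 4.5
cy_4 = 2
cz_4 = 3.5
h_4 = 4
cy_5 = 5.5
cz_5 = 1.5
w_5 = 2.5
d_5 = 2
h_5 = 2.5
cx_6 = 6
cy_6 = 6
cz_6 = 2
h_6 = 4.5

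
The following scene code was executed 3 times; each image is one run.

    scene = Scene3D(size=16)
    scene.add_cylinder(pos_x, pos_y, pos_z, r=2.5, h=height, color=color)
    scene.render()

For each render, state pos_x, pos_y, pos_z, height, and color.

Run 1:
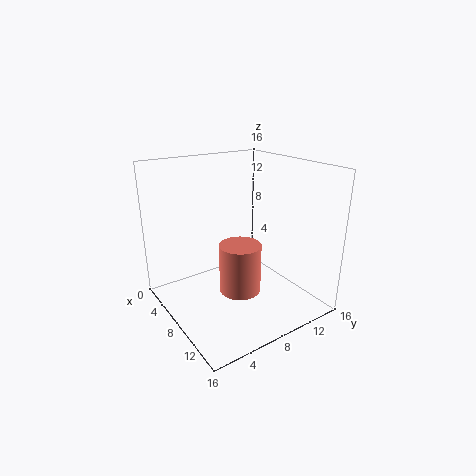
pos_x = 7
pos_y = 9
pos_z = 0.5
height = 6
color = 'salmon'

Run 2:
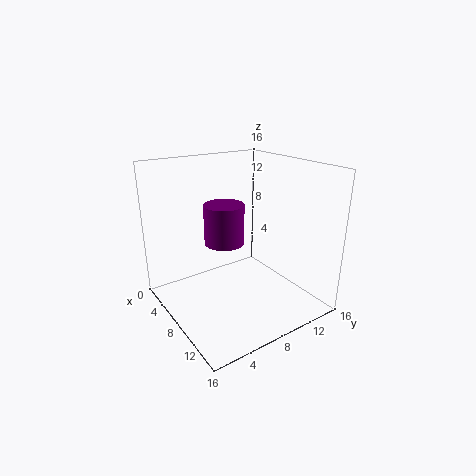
pos_x = 3.5
pos_y = 9
pos_z = 5.5
height = 5
color = 'purple'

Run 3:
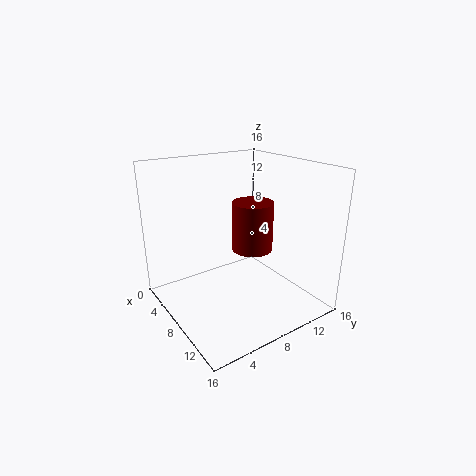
pos_x = 6
pos_y = 11.5
pos_z = 5
height = 6
color = 'maroon'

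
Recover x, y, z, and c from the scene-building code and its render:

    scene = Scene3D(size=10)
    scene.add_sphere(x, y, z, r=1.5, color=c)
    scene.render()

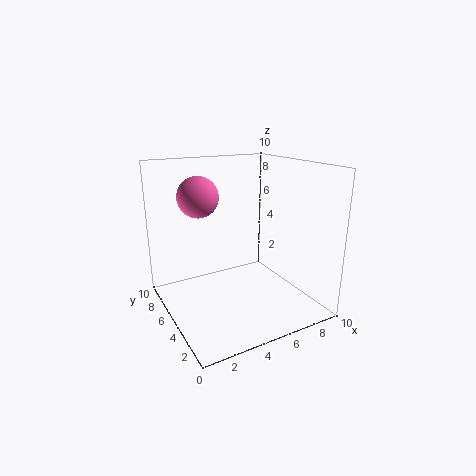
x = 3.25, y = 7.75, z = 7.5, c = 'hotpink'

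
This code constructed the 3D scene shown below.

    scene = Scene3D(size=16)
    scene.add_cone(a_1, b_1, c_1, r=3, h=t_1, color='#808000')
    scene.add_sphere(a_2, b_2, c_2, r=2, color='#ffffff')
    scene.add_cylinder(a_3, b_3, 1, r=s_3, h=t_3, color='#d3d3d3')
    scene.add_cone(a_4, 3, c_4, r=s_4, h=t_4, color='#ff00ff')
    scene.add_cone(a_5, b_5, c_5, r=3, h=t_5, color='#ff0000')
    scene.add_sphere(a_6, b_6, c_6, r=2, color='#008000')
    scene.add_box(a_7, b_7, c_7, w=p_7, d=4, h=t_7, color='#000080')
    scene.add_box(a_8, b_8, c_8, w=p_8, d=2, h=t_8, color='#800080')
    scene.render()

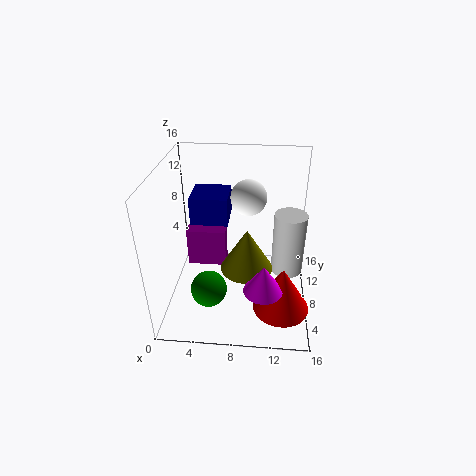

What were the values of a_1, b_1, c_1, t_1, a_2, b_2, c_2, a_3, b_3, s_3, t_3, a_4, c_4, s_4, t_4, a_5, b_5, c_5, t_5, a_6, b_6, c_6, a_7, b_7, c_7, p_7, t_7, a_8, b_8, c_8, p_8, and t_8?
a_1 = 9, b_1 = 8, c_1 = 4, t_1 = 5, a_2 = 9, b_2 = 10, c_2 = 12, a_3 = 14, b_3 = 12, s_3 = 2, t_3 = 8, a_4 = 11, c_4 = 5, s_4 = 2, t_4 = 3, a_5 = 13, b_5 = 4, c_5 = 2, t_5 = 5, a_6 = 5, b_6 = 5, c_6 = 3, a_7 = 3, b_7 = 7, c_7 = 10, p_7 = 4, t_7 = 3, a_8 = 1, b_8 = 12, c_8 = 1, p_8 = 5, t_8 = 5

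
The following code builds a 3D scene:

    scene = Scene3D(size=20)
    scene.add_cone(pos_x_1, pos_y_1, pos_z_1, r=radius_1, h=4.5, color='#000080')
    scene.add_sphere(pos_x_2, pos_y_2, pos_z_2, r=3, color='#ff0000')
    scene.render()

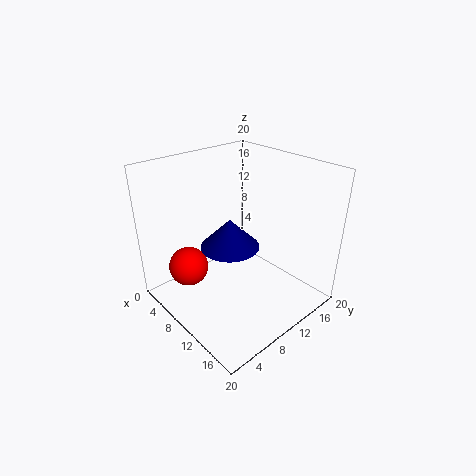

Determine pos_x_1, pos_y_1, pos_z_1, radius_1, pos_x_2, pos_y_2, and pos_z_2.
pos_x_1 = 6.5; pos_y_1 = 11.5; pos_z_1 = 6.5; radius_1 = 4.5; pos_x_2 = 3; pos_y_2 = 6; pos_z_2 = 3.5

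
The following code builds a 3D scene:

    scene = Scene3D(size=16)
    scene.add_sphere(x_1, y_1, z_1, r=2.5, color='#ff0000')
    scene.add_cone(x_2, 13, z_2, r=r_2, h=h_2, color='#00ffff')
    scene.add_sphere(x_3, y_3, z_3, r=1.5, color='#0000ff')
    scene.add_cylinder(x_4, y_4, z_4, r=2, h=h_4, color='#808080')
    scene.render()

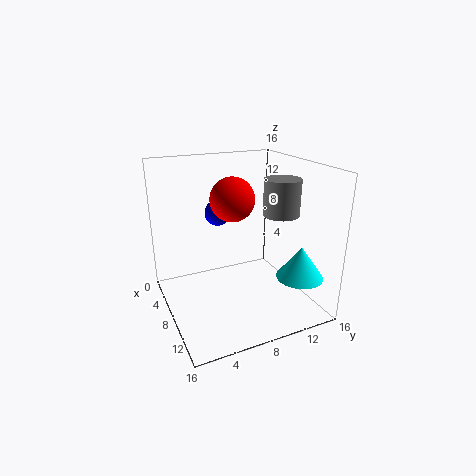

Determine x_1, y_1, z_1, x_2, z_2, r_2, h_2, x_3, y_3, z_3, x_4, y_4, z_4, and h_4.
x_1 = 6.5
y_1 = 8
z_1 = 12
x_2 = 13
z_2 = 4.5
r_2 = 2.5
h_2 = 3.5
x_3 = 4.5
y_3 = 7
z_3 = 10
x_4 = 9.5
y_4 = 12.5
z_4 = 10.5
h_4 = 4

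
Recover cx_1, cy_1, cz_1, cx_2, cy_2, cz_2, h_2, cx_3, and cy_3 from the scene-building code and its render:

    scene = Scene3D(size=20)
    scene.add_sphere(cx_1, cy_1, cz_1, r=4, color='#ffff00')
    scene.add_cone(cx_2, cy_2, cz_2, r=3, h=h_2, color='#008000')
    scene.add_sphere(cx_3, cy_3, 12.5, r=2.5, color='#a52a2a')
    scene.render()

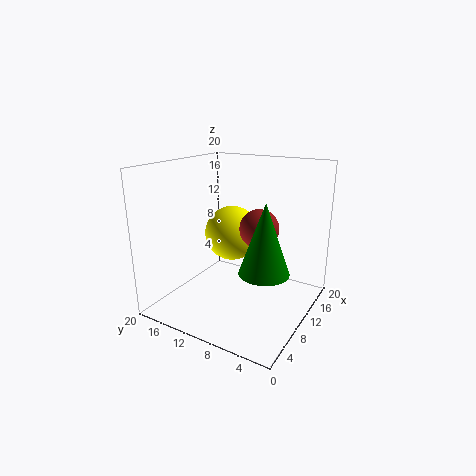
cx_1 = 12.5, cy_1 = 12.5, cz_1 = 9.5, cx_2 = 5, cy_2 = 3.5, cz_2 = 8.5, h_2 = 8.5, cx_3 = 8.5, cy_3 = 6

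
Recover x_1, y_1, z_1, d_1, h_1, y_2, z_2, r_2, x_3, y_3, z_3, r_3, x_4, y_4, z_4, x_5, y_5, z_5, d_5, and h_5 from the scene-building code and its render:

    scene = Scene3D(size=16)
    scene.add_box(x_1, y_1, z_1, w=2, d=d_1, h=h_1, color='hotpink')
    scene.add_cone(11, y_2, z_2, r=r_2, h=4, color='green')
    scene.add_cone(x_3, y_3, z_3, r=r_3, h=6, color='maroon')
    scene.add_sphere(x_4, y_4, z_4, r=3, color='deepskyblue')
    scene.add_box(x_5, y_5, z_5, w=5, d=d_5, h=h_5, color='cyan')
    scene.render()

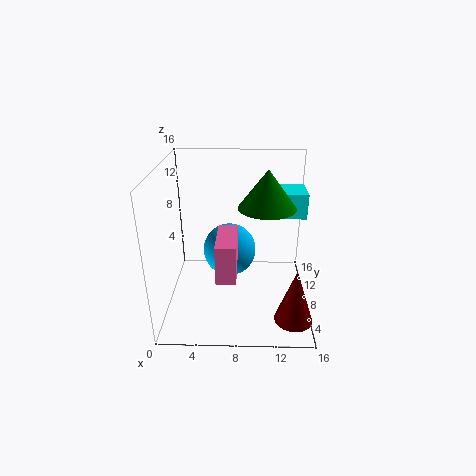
x_1 = 6; y_1 = 2; z_1 = 6; d_1 = 5; h_1 = 4; y_2 = 7; z_2 = 12; r_2 = 3; x_3 = 14; y_3 = 3; z_3 = 1; r_3 = 2; x_4 = 7; y_4 = 9; z_4 = 6; x_5 = 11; y_5 = 11; z_5 = 9; d_5 = 4; h_5 = 3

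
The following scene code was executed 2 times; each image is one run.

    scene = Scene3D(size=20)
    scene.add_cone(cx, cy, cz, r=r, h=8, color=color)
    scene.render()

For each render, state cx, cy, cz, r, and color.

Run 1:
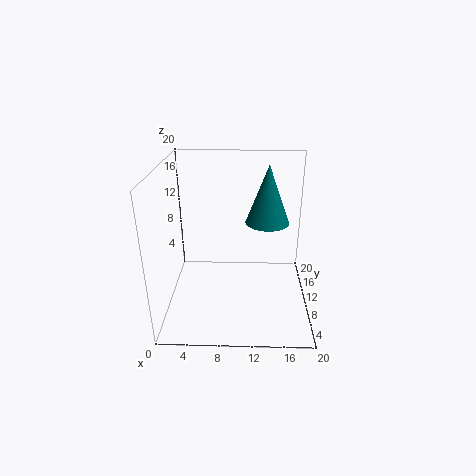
cx = 14
cy = 11
cz = 12
r = 3
color = 'teal'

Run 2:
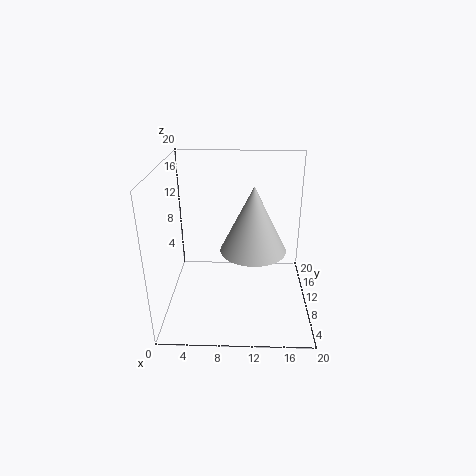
cx = 12
cy = 5
cz = 11
r = 4
color = 'lightgray'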